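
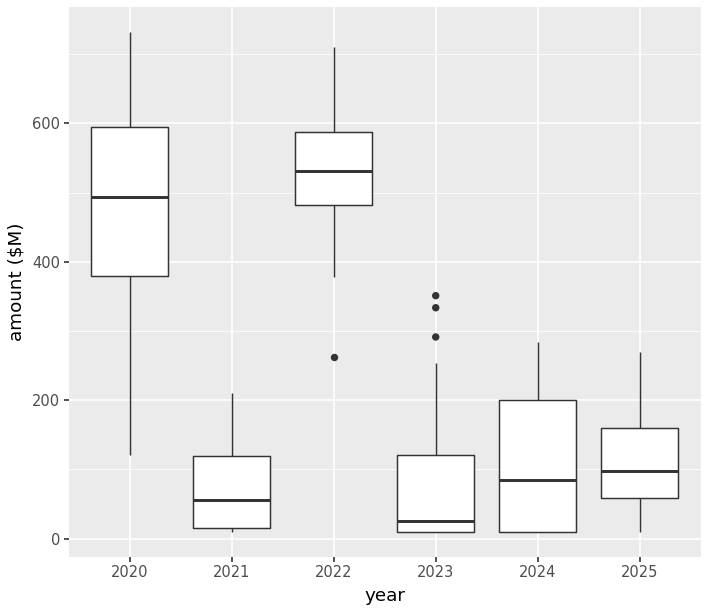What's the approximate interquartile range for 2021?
≈ 100

Q3 ≈ 100, Q1 ≈ 0; IQR ≈ 100.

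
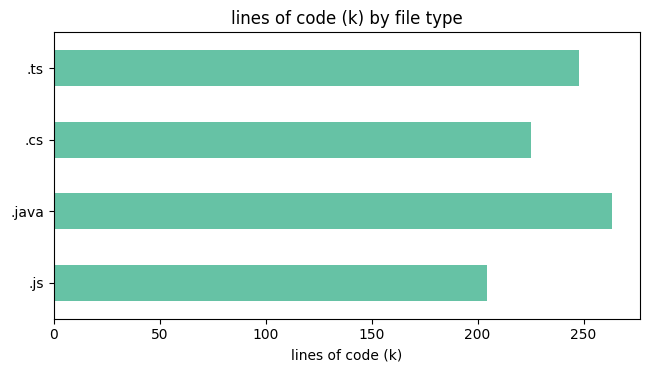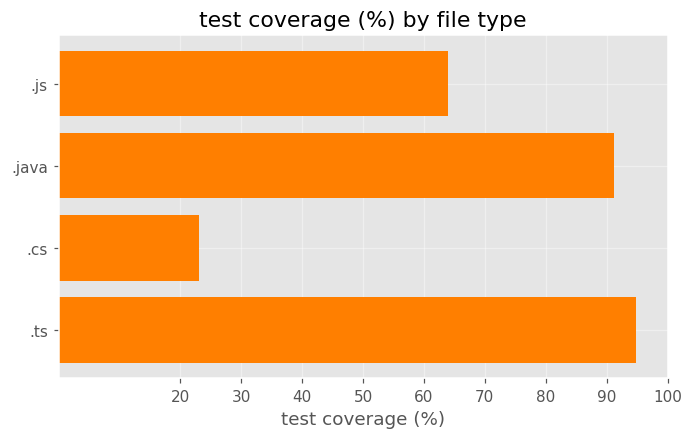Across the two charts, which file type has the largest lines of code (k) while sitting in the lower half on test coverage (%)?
.cs

Chart 2 median test coverage (%) ≈ 80; below-median file types: .js, .cs. Among those, .cs has the highest lines of code (k) (≈ 225).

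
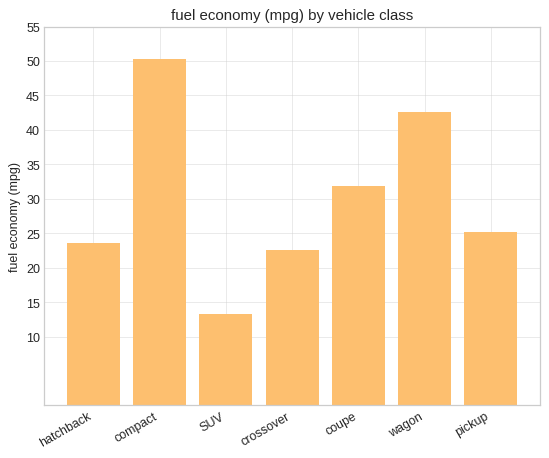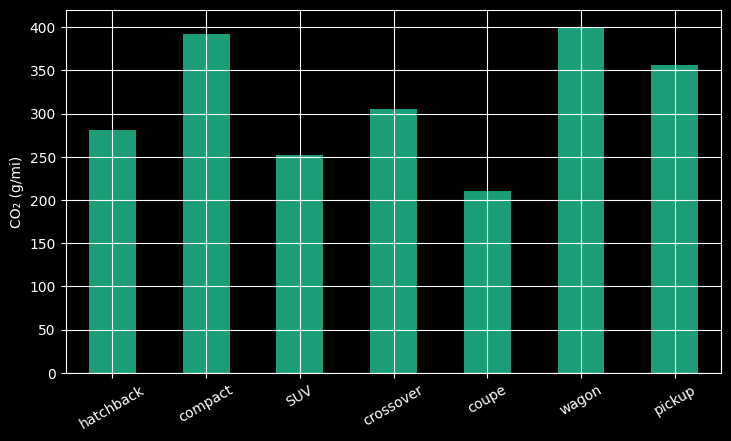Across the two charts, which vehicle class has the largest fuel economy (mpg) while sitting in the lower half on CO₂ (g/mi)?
coupe

Chart 2 median CO₂ (g/mi) ≈ 300; below-median vehicle classes: hatchback, SUV, coupe. Among those, coupe has the highest fuel economy (mpg) (≈ 30).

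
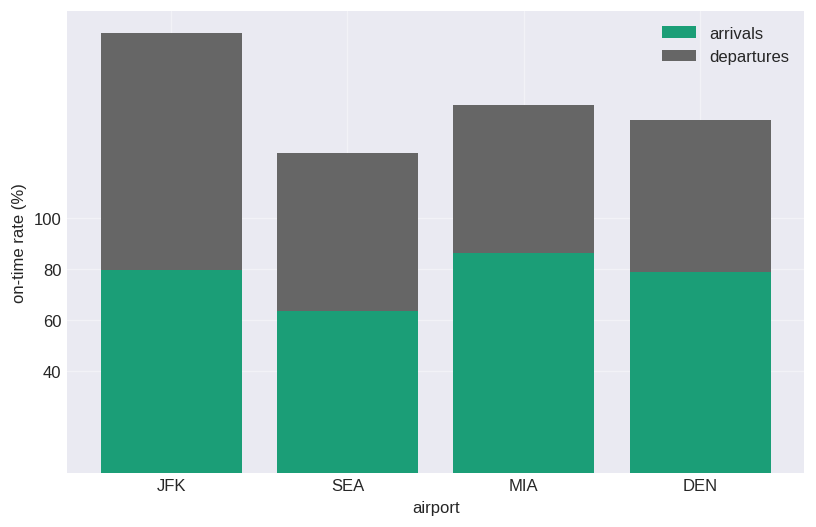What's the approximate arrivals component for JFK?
arrivals top ≈ 80, bottom ≈ 0; segment ≈ 80.

≈ 80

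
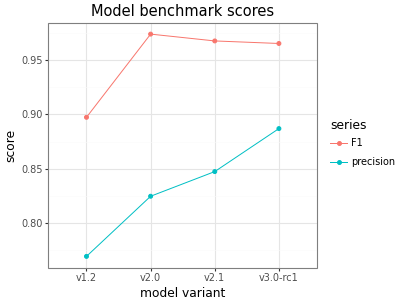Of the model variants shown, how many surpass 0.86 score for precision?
1

Above 0.86: v3.0-rc1.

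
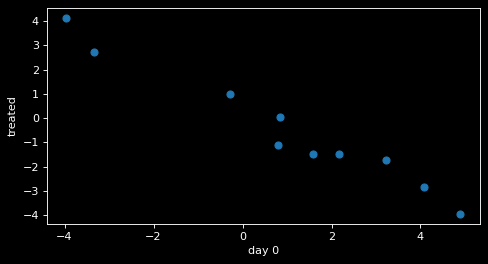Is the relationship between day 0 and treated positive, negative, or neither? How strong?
Points are negatively correlated; strong (|r| ≈ 1.0).

negative, strong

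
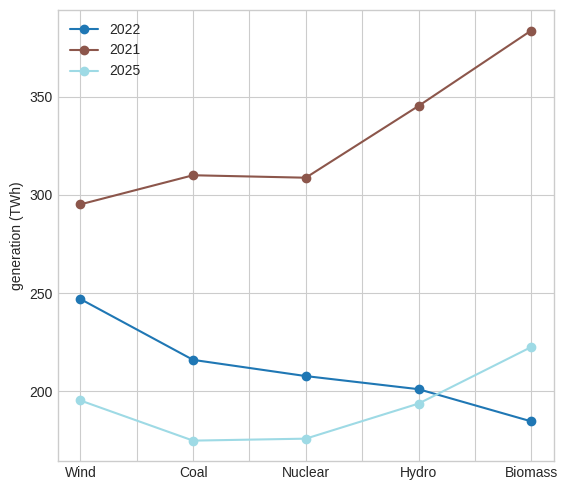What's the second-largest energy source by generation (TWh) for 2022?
Top 3 for 2022: Wind ≈ 240, Coal ≈ 220, Nuclear ≈ 200.

Coal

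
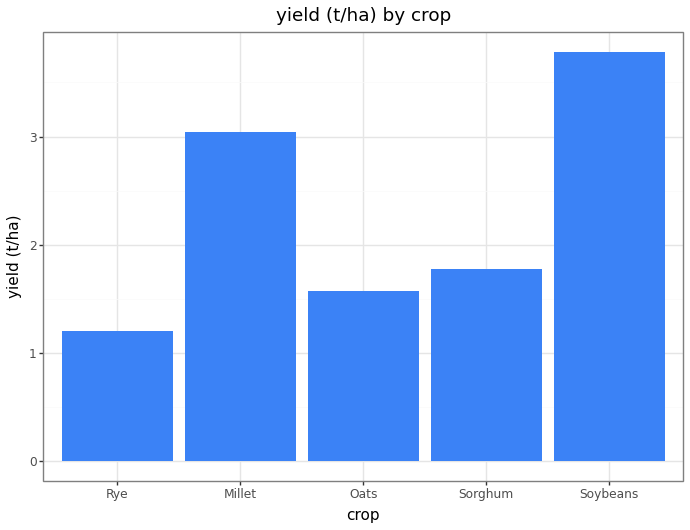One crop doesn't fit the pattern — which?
Soybeans

Soybeans ≈ 4.0; the rest sit between ≈ 1.0 and ≈ 3.0.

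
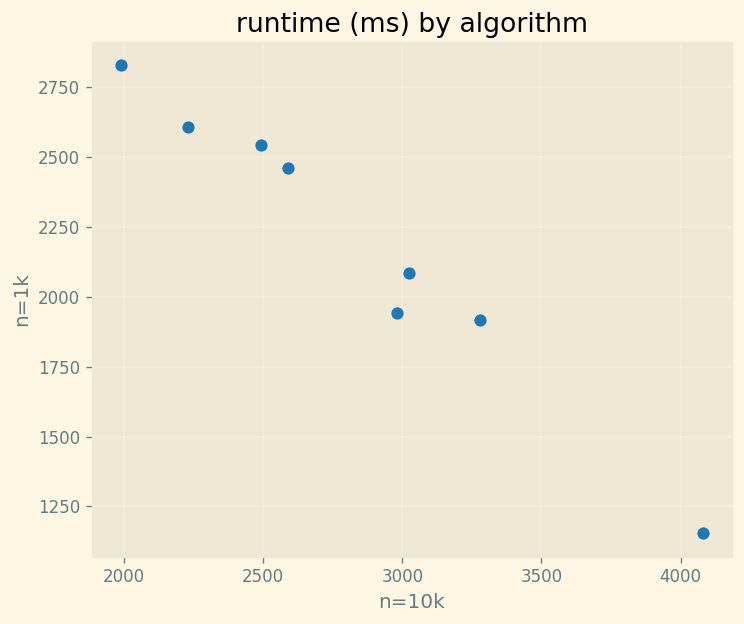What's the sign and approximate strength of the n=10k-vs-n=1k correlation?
Points are negatively correlated; strong (|r| ≈ 1.0).

negative, strong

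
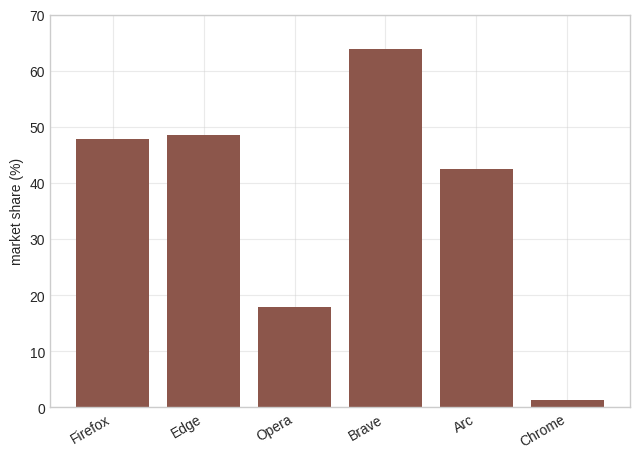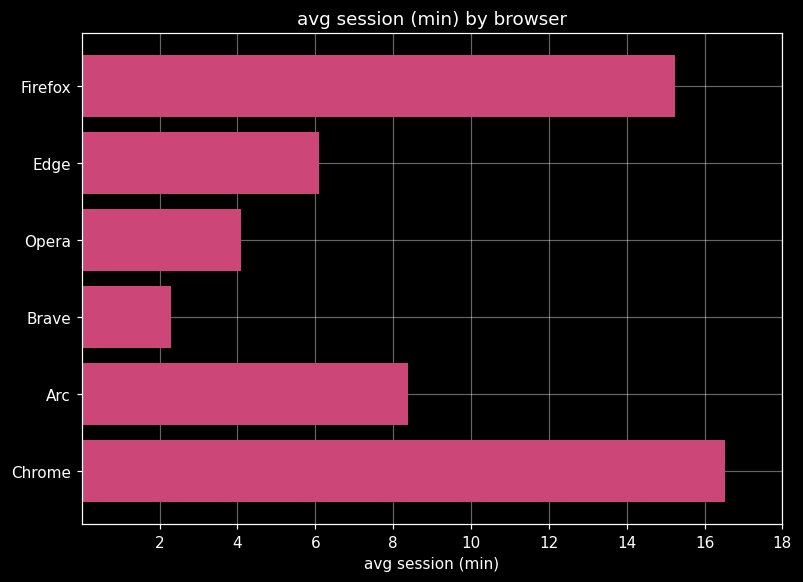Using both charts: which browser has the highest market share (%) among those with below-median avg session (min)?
Brave

Chart 2 median avg session (min) ≈ 8; below-median browsers: Edge, Opera, Brave. Among those, Brave has the highest market share (%) (≈ 60).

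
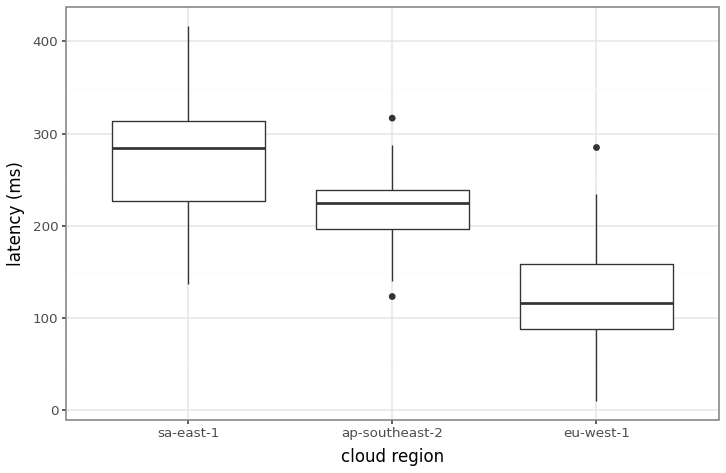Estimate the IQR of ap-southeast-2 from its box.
≈ 40

Q3 ≈ 240, Q1 ≈ 200; IQR ≈ 40.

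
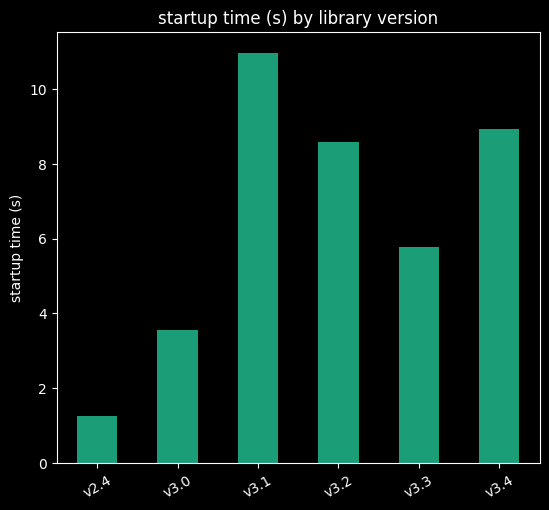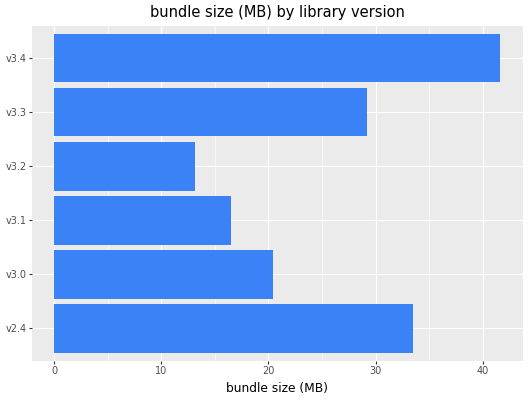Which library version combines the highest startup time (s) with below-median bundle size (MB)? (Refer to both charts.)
Chart 2 median bundle size (MB) ≈ 25; below-median library versions: v3.0, v3.1, v3.2. Among those, v3.1 has the highest startup time (s) (≈ 10).

v3.1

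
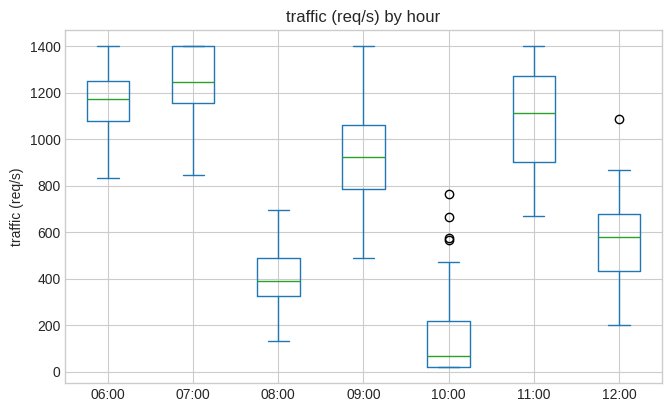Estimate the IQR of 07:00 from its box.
Q3 ≈ 1400, Q1 ≈ 1200; IQR ≈ 200.

≈ 200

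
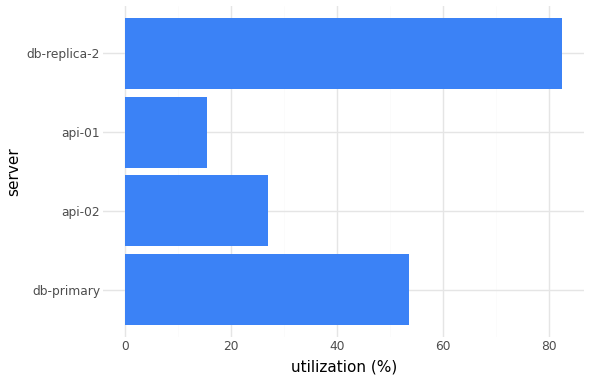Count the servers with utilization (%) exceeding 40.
Above 40: db-primary, db-replica-2.

2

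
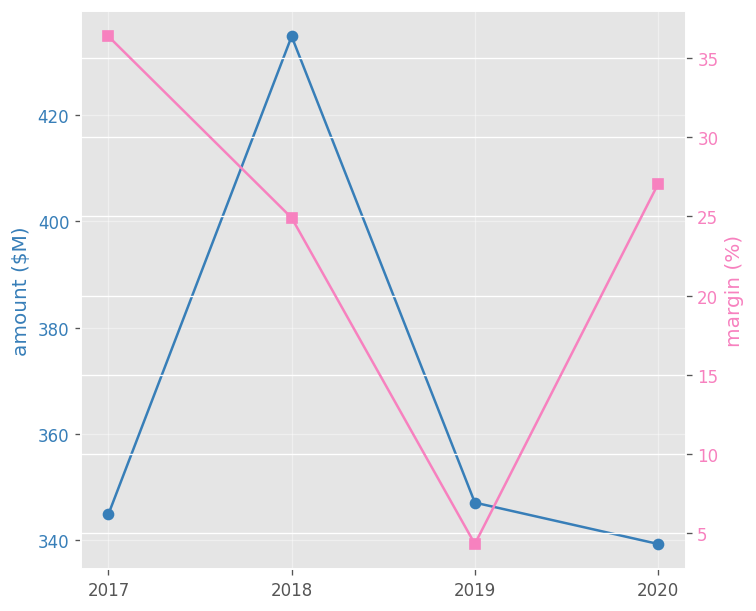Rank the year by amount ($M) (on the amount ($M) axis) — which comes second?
2019

Top 3 (on the amount ($M) axis): 2018 ≈ 430, 2019 ≈ 350, 2017 ≈ 340.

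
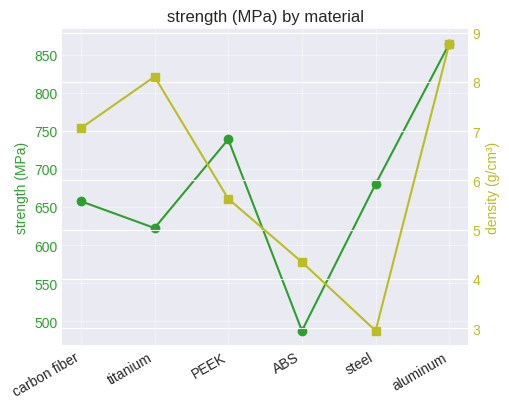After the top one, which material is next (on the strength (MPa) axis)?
PEEK

Top 3 (on the strength (MPa) axis): aluminum ≈ 850, PEEK ≈ 750, steel ≈ 700.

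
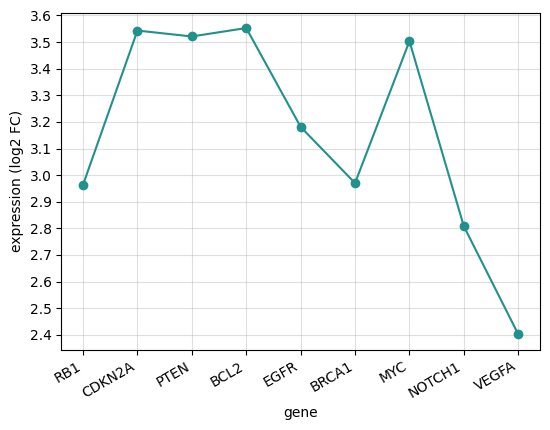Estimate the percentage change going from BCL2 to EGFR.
≈ -11.1%

BCL2 ≈ 3.6, EGFR ≈ 3.2; (3.2 − 3.6) / 3.6 ≈ -11.1%.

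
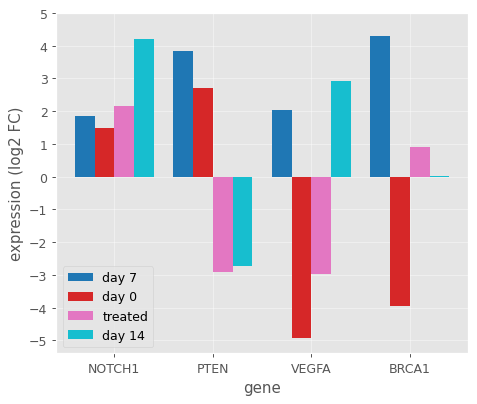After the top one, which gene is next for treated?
BRCA1

Top 3 for treated: NOTCH1 ≈ 2, BRCA1 ≈ 1, PTEN ≈ -3.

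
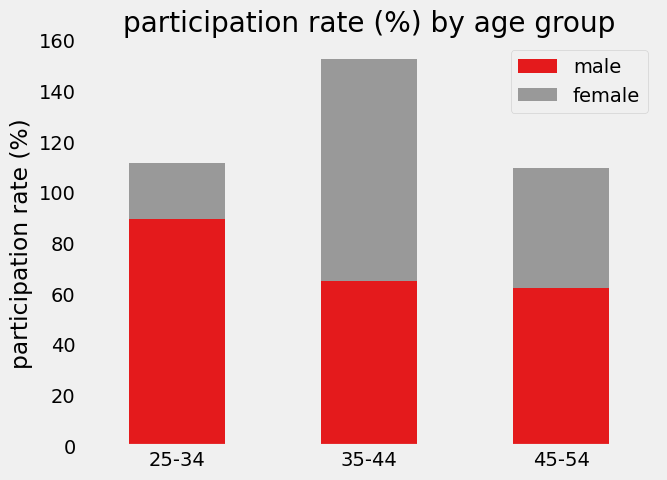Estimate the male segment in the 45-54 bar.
male top ≈ 60, bottom ≈ 0; segment ≈ 60.

≈ 60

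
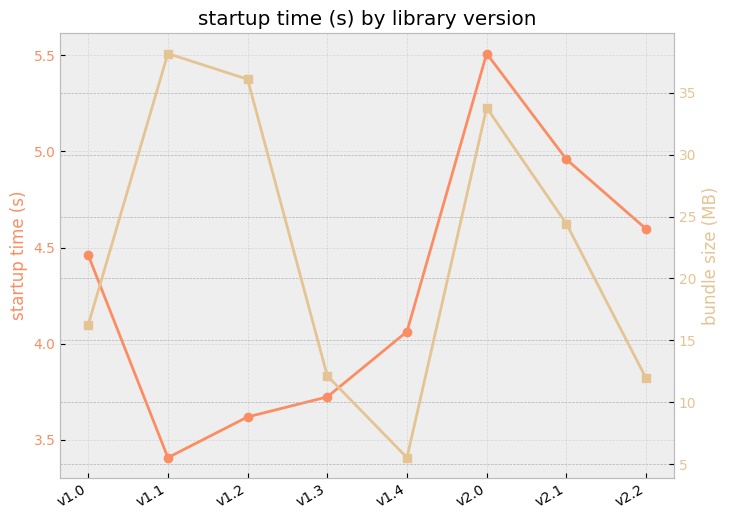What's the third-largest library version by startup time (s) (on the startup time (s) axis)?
v2.2

Top 4 (on the startup time (s) axis): v2.0 ≈ 5.6, v2.1 ≈ 5.0, v2.2 ≈ 4.6, v1.0 ≈ 4.4.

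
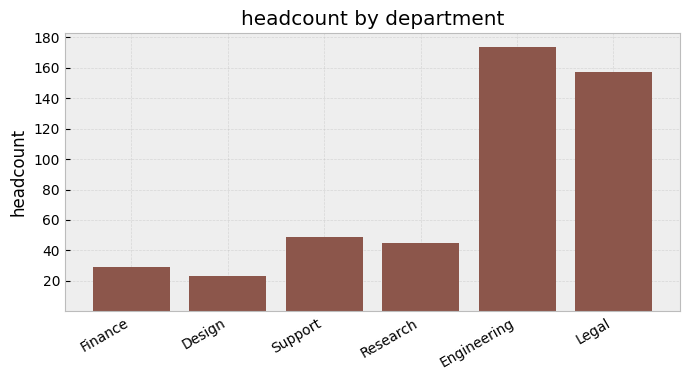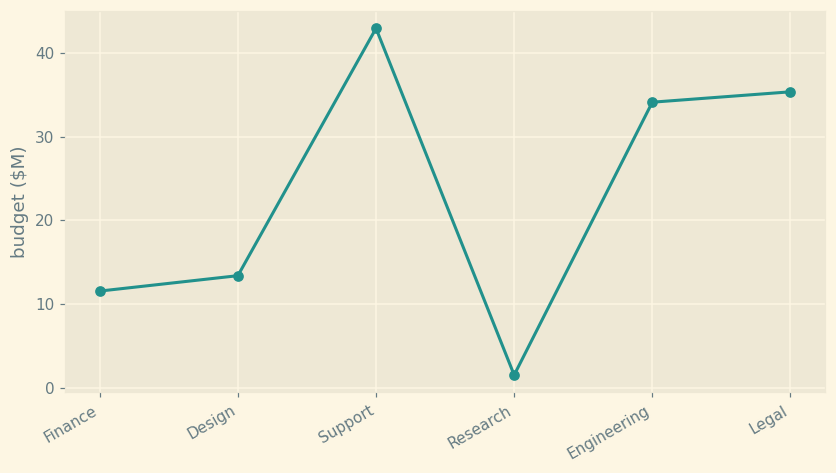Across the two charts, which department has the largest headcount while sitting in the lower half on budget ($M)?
Research

Chart 2 median budget ($M) ≈ 25; below-median departments: Finance, Design, Research. Among those, Research has the highest headcount (≈ 40).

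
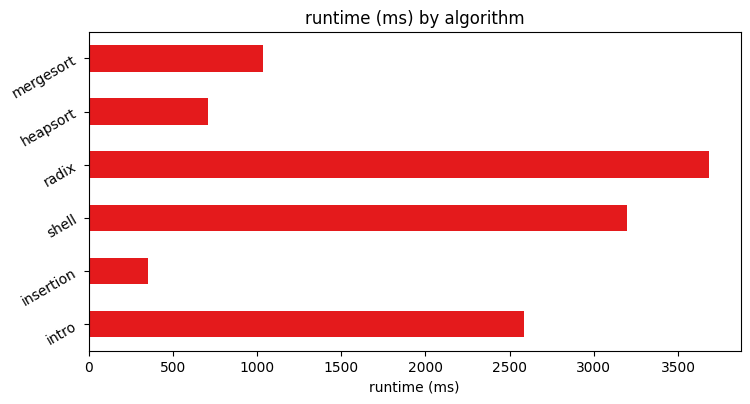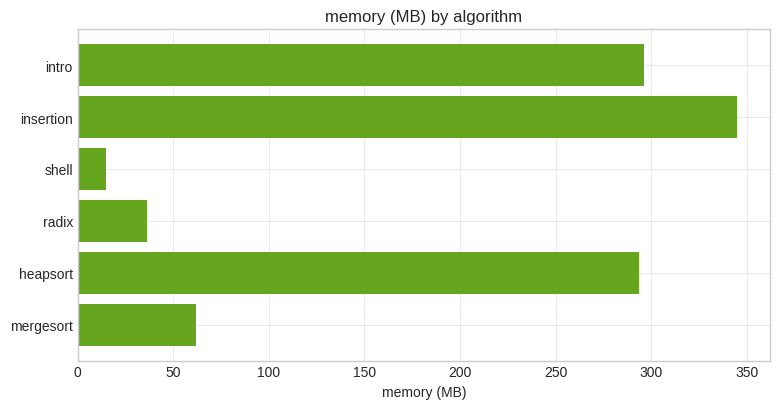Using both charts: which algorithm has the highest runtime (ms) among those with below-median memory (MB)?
Chart 2 median memory (MB) ≈ 200; below-median algorithms: shell, radix, mergesort. Among those, radix has the highest runtime (ms) (≈ 3500).

radix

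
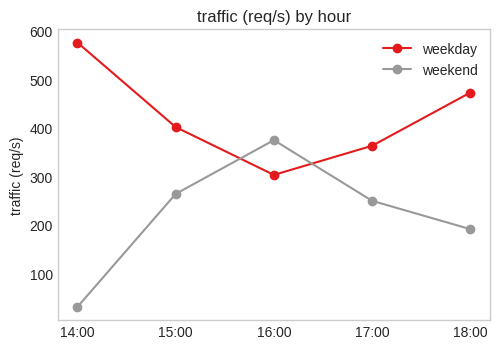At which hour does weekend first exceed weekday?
16:00

15:00: weekend ≈ 250 vs weekday ≈ 400 (not yet); 16:00: weekend ≈ 350 vs weekday ≈ 300 (first crossover).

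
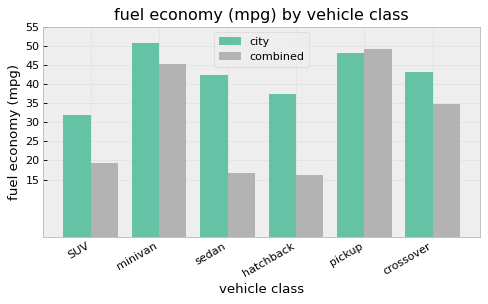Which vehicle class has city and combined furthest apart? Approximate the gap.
sedan: city ≈ 40, combined ≈ 15 → gap ≈ 25. Next-largest (hatchback) is only ≈ 20.

sedan, ≈ 25 mpg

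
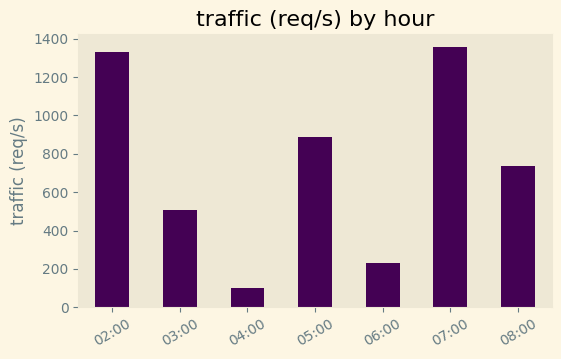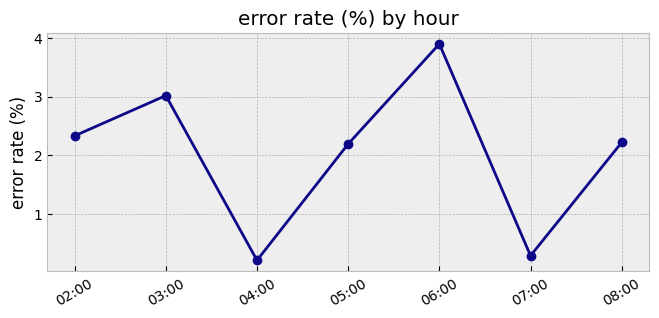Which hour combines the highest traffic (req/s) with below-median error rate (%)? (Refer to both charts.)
07:00

Chart 2 median error rate (%) ≈ 2; below-median hours: 04:00, 05:00, 07:00. Among those, 07:00 has the highest traffic (req/s) (≈ 1400).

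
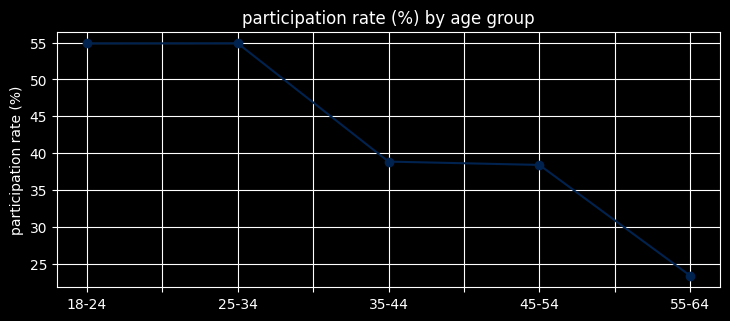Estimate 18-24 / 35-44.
≈ 1.38×

18-24 ≈ 55, 35-44 ≈ 40; 55/40 ≈ 1.38.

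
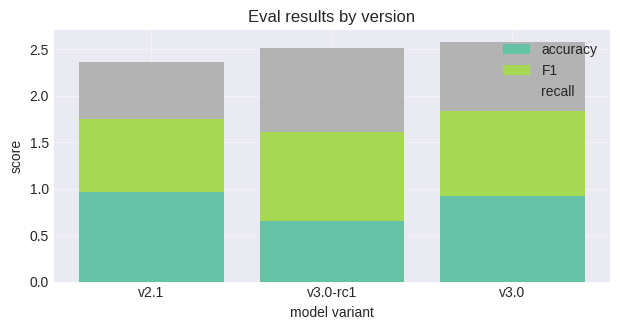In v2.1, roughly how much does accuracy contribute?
accuracy top ≈ 1.0, bottom ≈ 0.0; segment ≈ 1.0.

≈ 1.0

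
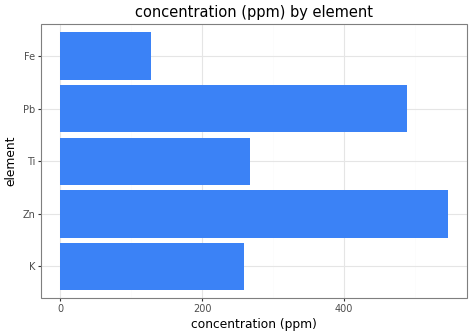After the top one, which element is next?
Top 3: Zn ≈ 550, Pb ≈ 500, Ti ≈ 250.

Pb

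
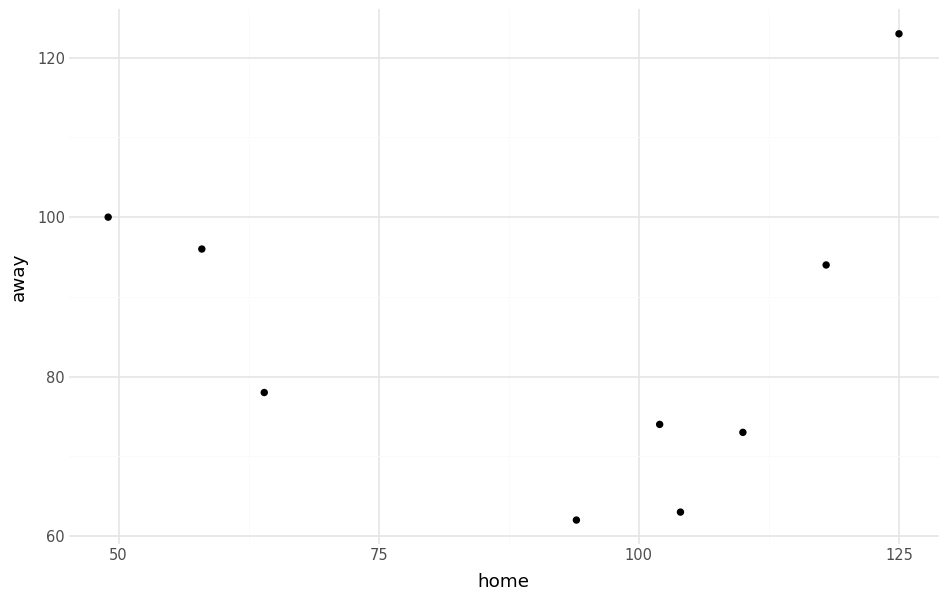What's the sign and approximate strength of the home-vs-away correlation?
Points are roughly uncorrelated; weak (|r| ≈ 0.0).

no clear correlation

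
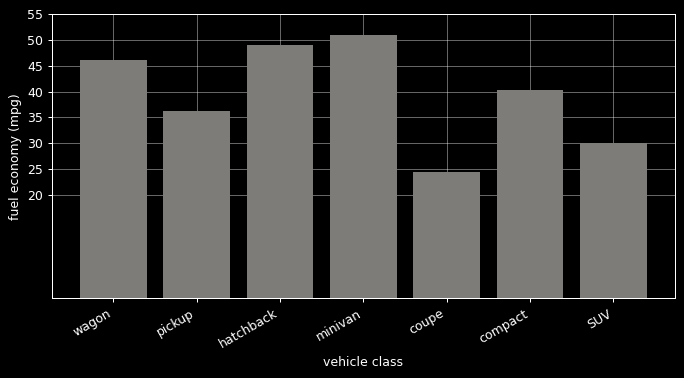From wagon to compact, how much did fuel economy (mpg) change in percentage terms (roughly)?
wagon ≈ 45, compact ≈ 40; (40 − 45) / 45 ≈ -11.1%.

≈ -11.1%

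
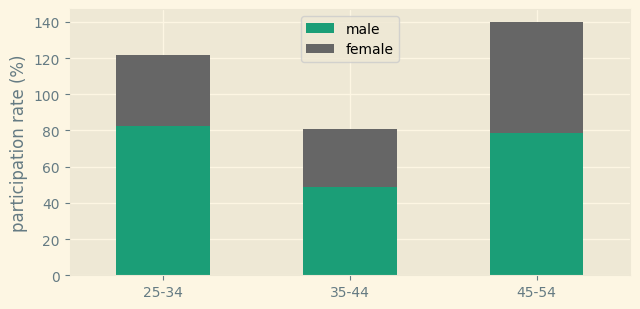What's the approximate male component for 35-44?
≈ 40

male top ≈ 40, bottom ≈ 0; segment ≈ 40.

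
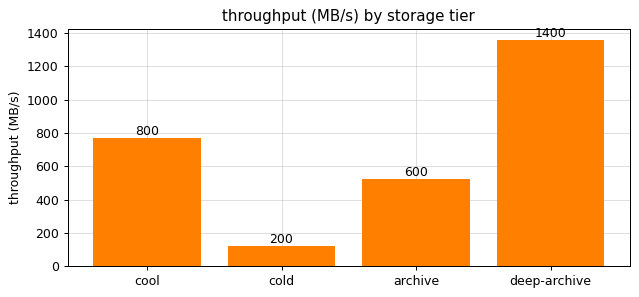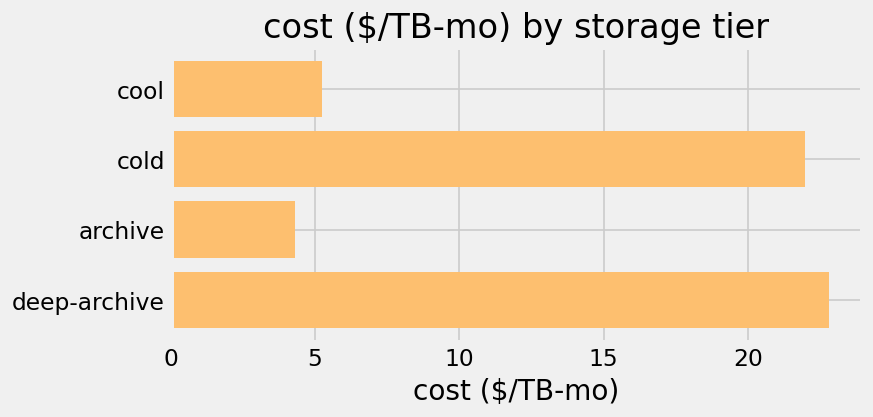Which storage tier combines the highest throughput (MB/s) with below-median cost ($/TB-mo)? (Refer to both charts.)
Chart 2 median cost ($/TB-mo) ≈ 15; below-median storage tiers: cool, archive. Among those, cool has the highest throughput (MB/s) (≈ 800).

cool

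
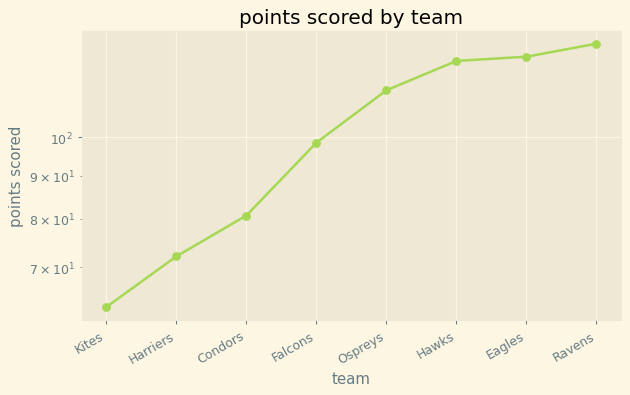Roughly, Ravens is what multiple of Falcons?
Ravens ≈ 130, Falcons ≈ 100; 130/100 ≈ 1.3.

≈ 1.3×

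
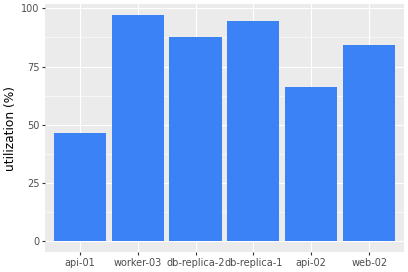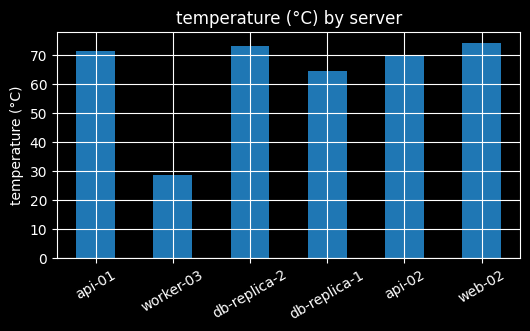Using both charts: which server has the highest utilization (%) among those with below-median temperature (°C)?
Chart 2 median temperature (°C) ≈ 70; below-median servers: worker-03, db-replica-1, api-02. Among those, worker-03 has the highest utilization (%) (≈ 100).

worker-03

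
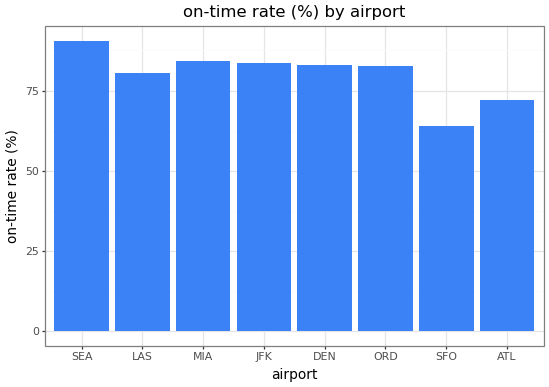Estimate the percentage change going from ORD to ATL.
≈ -12.5%

ORD ≈ 80, ATL ≈ 70; (70 − 80) / 80 ≈ -12.5%.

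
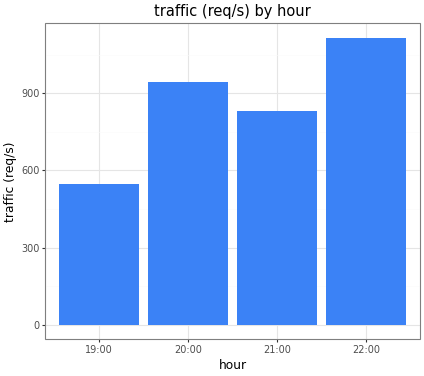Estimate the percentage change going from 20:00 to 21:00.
20:00 ≈ 900, 21:00 ≈ 800; (800 − 900) / 900 ≈ -11.1%.

≈ -11.1%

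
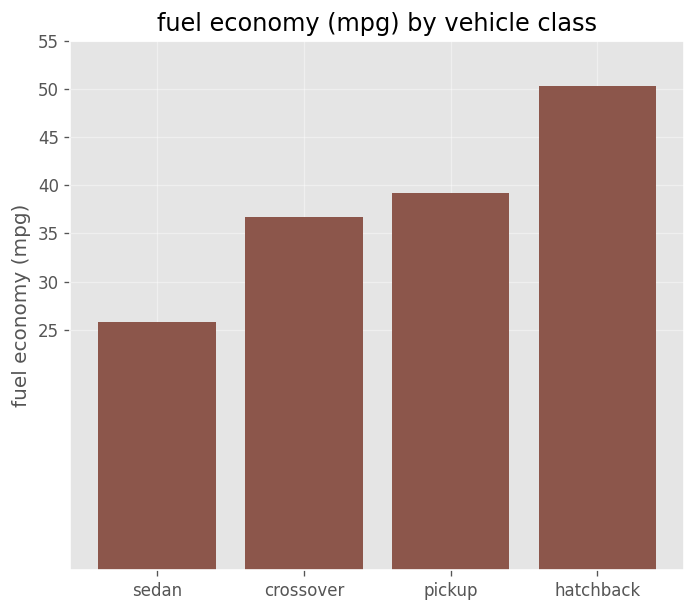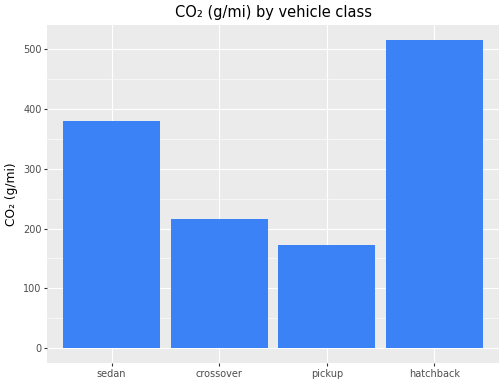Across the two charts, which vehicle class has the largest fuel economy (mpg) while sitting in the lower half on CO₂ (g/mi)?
Chart 2 median CO₂ (g/mi) ≈ 300; below-median vehicle classes: crossover, pickup. Among those, pickup has the highest fuel economy (mpg) (≈ 40).

pickup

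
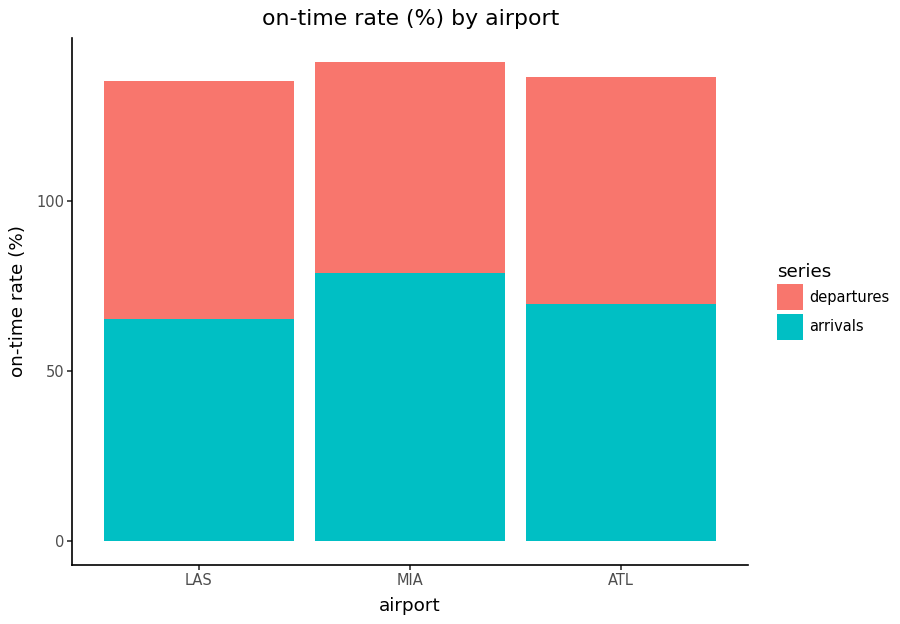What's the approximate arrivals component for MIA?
arrivals top ≈ 80, bottom ≈ 0; segment ≈ 80.

≈ 80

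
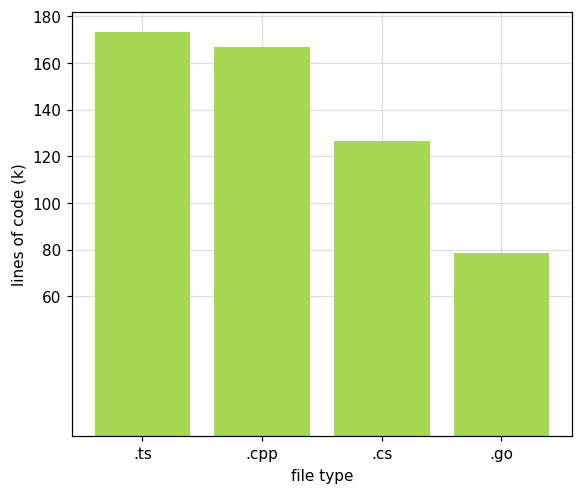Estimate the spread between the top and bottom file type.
Max .ts ≈ 180, min .go ≈ 80; range ≈ 100.

≈ 100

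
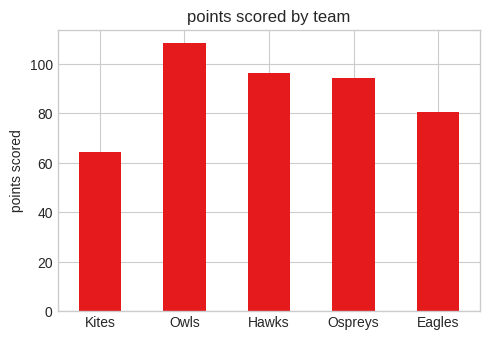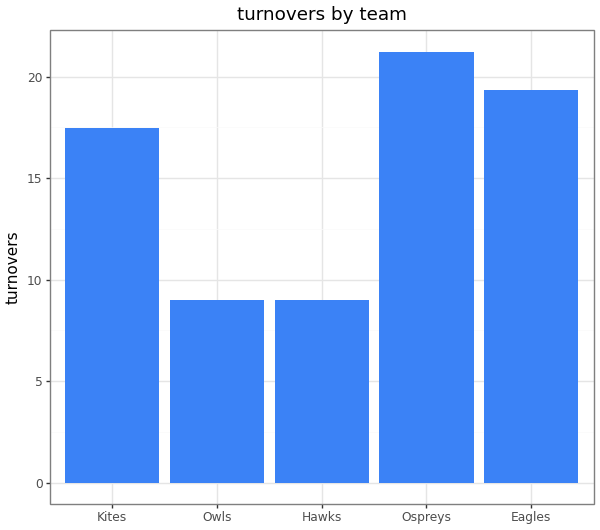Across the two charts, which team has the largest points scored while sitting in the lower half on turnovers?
Owls

Chart 2 median turnovers ≈ 18; below-median teams: Owls, Hawks. Among those, Owls has the highest points scored (≈ 110).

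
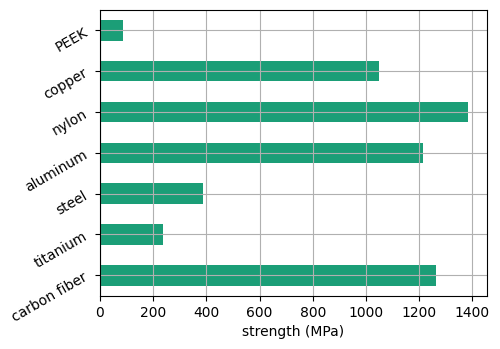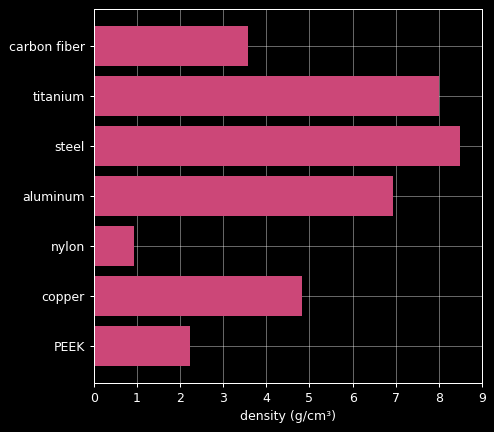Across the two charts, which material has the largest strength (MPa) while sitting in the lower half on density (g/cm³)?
nylon

Chart 2 median density (g/cm³) ≈ 5; below-median materials: carbon fiber, nylon, PEEK. Among those, nylon has the highest strength (MPa) (≈ 1400).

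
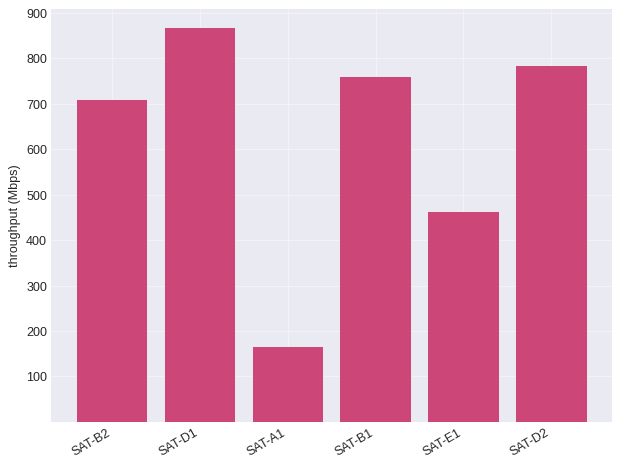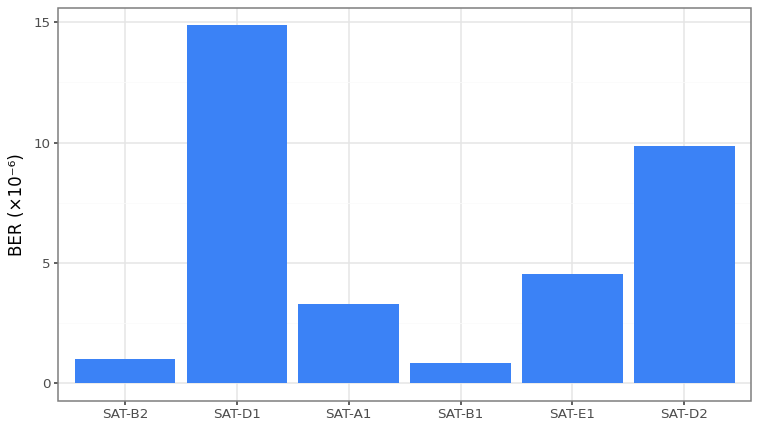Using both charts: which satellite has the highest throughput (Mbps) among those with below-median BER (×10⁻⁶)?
Chart 2 median BER (×10⁻⁶) ≈ 4; below-median satellites: SAT-B2, SAT-A1, SAT-B1. Among those, SAT-B1 has the highest throughput (Mbps) (≈ 800).

SAT-B1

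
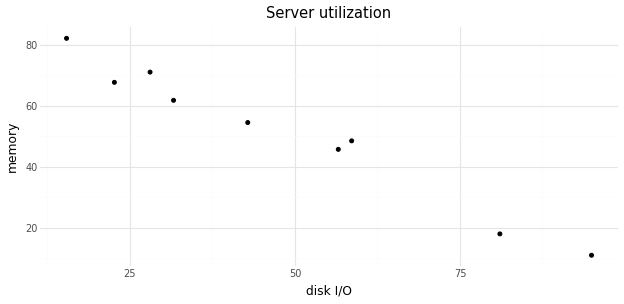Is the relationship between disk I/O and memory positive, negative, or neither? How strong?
negative, strong

Points are negatively correlated; strong (|r| ≈ 1.0).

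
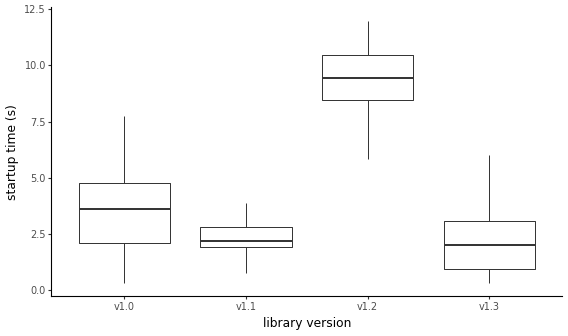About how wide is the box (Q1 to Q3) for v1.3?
Q3 ≈ 3, Q1 ≈ 1; IQR ≈ 2.

≈ 2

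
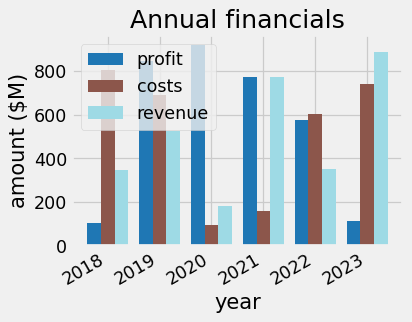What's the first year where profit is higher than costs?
2019

2018: profit ≈ 100 vs costs ≈ 800 (not yet); 2019: profit ≈ 800 vs costs ≈ 700 (first crossover).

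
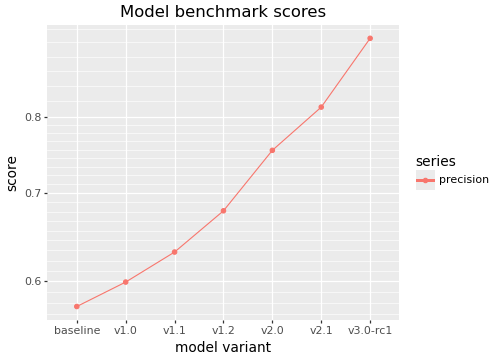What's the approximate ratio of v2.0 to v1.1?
v2.0 ≈ 0.75, v1.1 ≈ 0.65; 0.75/0.65 ≈ 1.15.

≈ 1.15×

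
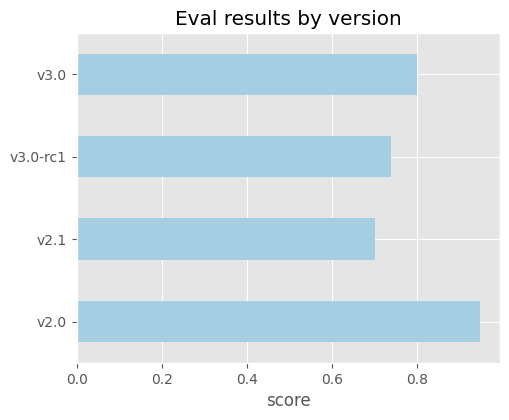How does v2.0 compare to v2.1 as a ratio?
v2.0 ≈ 0.9, v2.1 ≈ 0.7; 0.9/0.7 ≈ 1.29.

≈ 1.29×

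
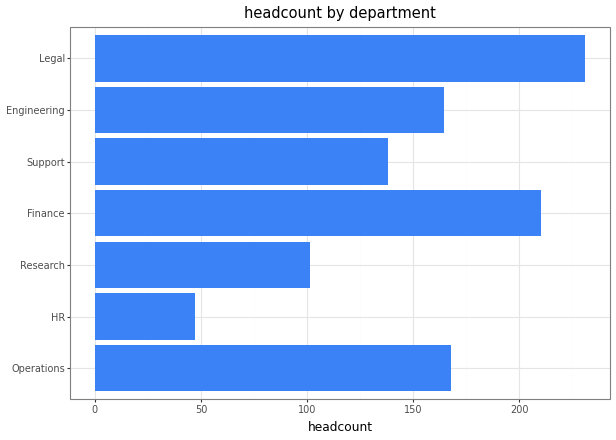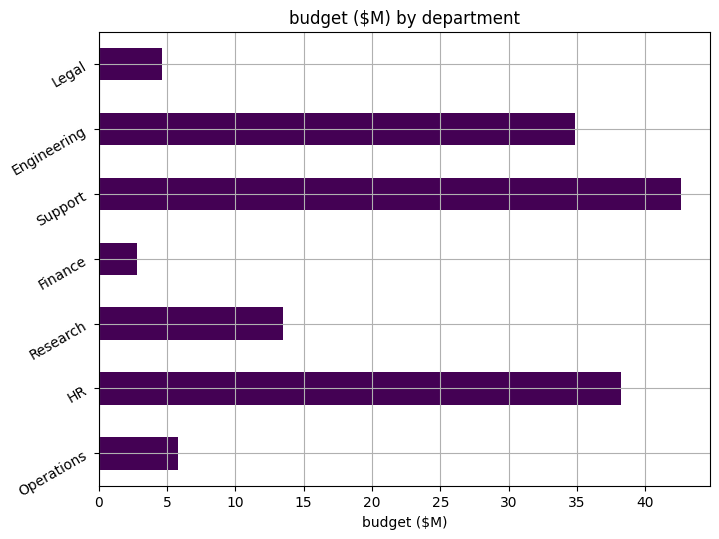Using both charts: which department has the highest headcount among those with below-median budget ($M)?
Legal

Chart 2 median budget ($M) ≈ 15; below-median departments: Operations, Finance, Legal. Among those, Legal has the highest headcount (≈ 225).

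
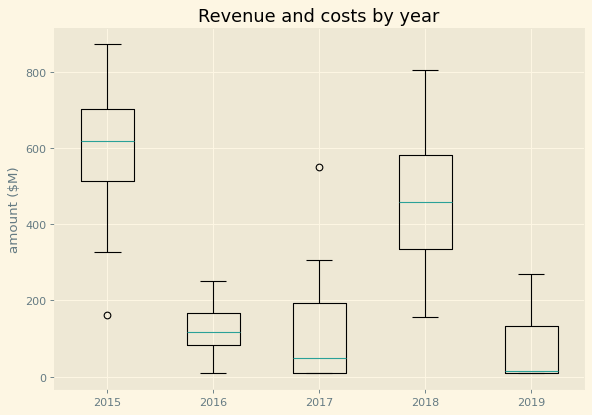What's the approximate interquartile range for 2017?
≈ 200

Q3 ≈ 200, Q1 ≈ 0; IQR ≈ 200.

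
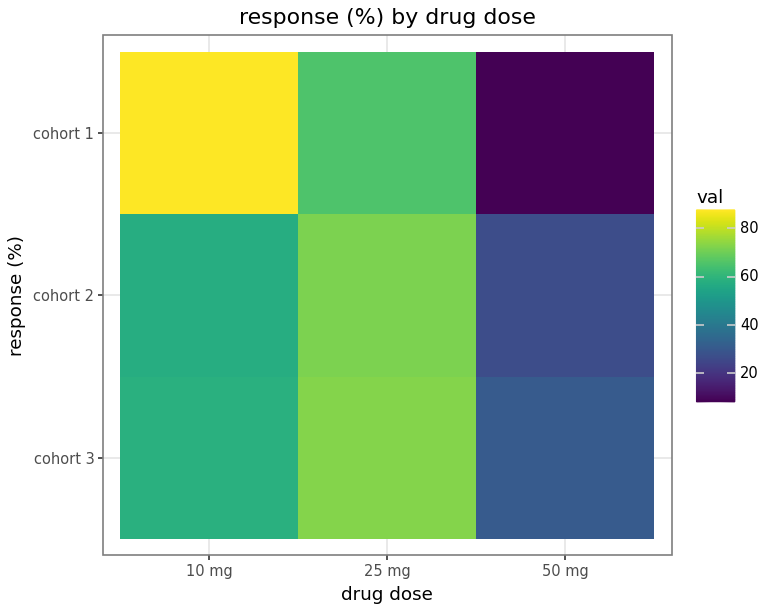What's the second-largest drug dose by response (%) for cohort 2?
Top 3 for cohort 2: 25 mg ≈ 70, 10 mg ≈ 60, 50 mg ≈ 30.

10 mg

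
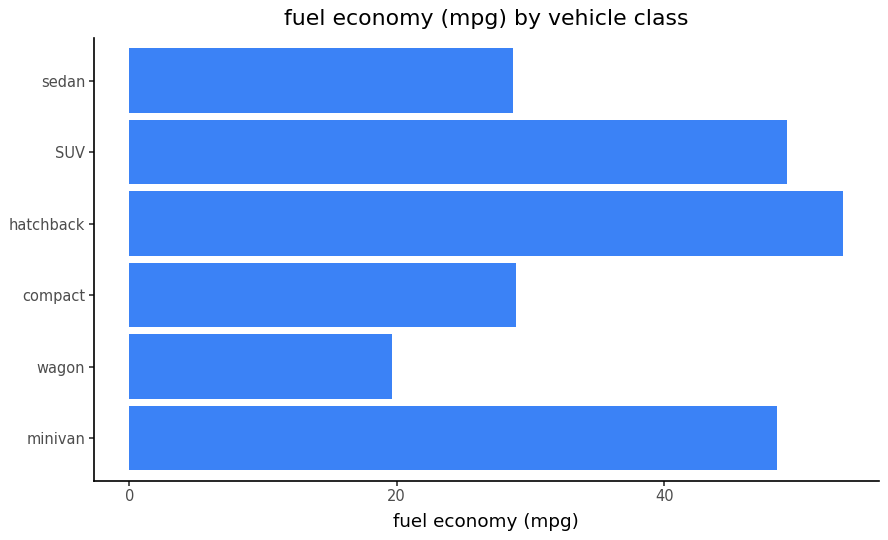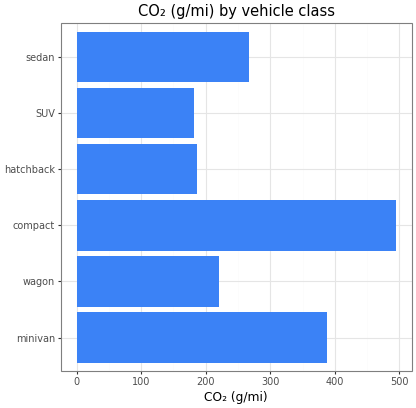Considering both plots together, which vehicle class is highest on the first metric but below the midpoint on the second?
Chart 2 median CO₂ (g/mi) ≈ 250; below-median vehicle classes: wagon, hatchback, SUV. Among those, hatchback has the highest fuel economy (mpg) (≈ 55).

hatchback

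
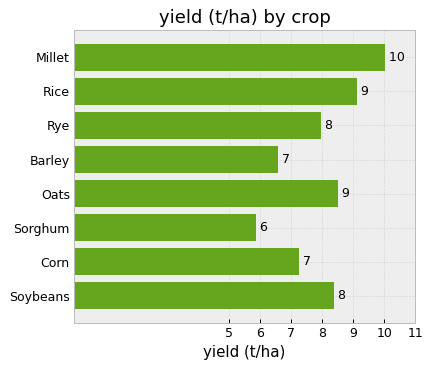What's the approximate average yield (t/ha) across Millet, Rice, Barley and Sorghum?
(10 + 9 + 7 + 6) / 4 ≈ 8.

≈ 8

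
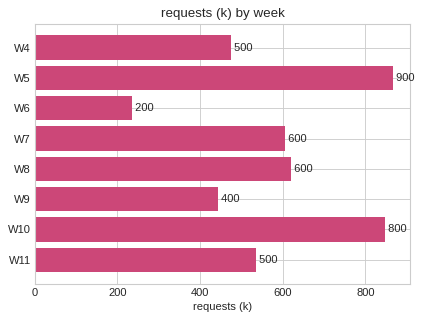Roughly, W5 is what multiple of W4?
≈ 1.8×

W5 ≈ 900, W4 ≈ 500; 900/500 ≈ 1.8.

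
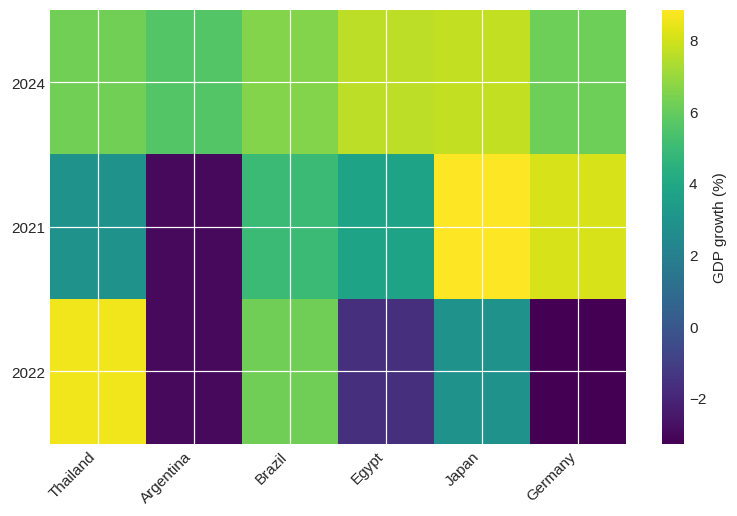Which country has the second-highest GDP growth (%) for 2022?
Top 3 for 2022: Thailand ≈ 8, Brazil ≈ 6, Japan ≈ 2.

Brazil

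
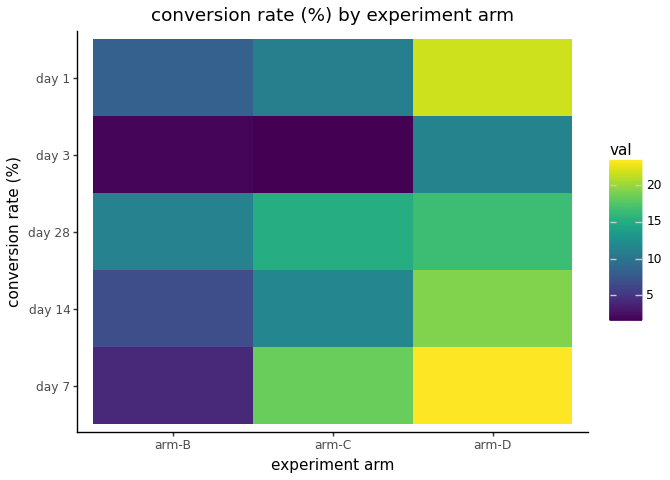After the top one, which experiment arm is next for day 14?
Top 3 for day 14: arm-D ≈ 20, arm-C ≈ 12, arm-B ≈ 6.

arm-C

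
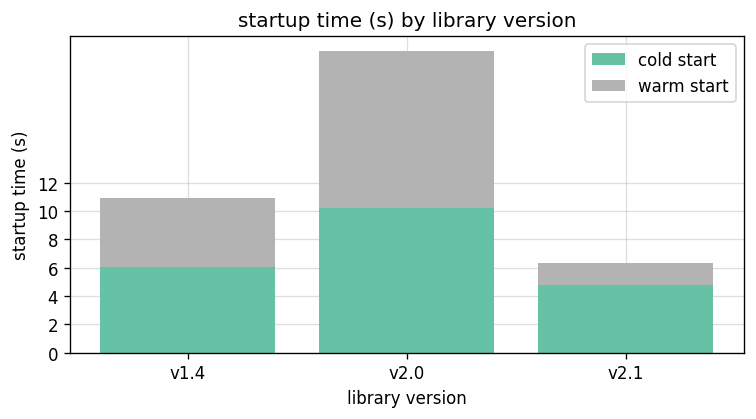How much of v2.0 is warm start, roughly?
warm start top ≈ 22, bottom ≈ 10; segment ≈ 12.

≈ 12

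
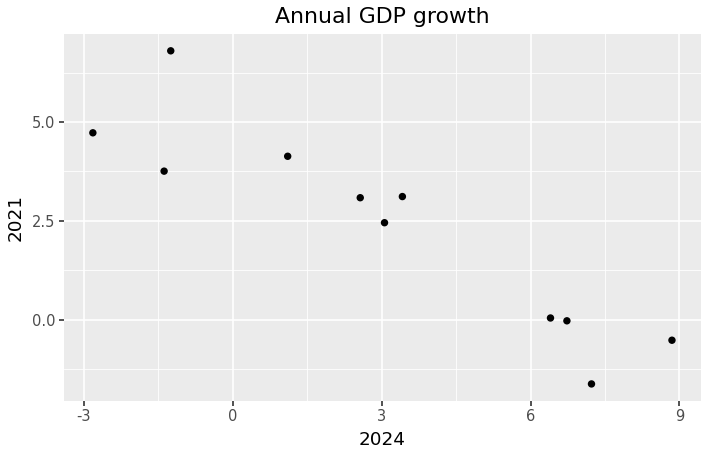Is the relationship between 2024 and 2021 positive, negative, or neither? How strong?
Points are negatively correlated; strong (|r| ≈ 0.9).

negative, strong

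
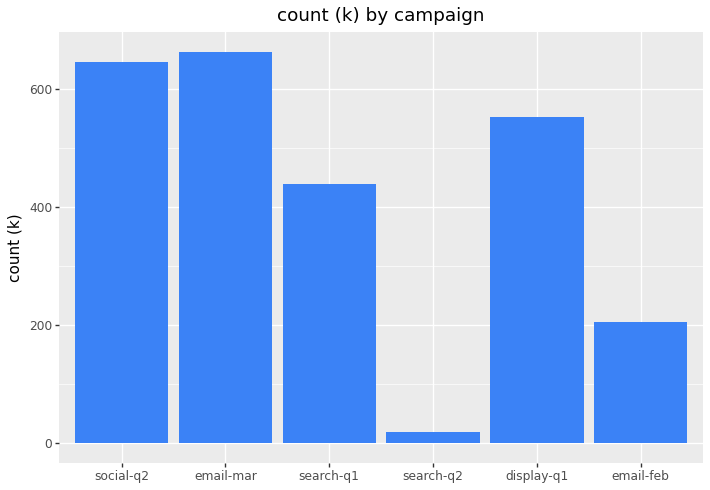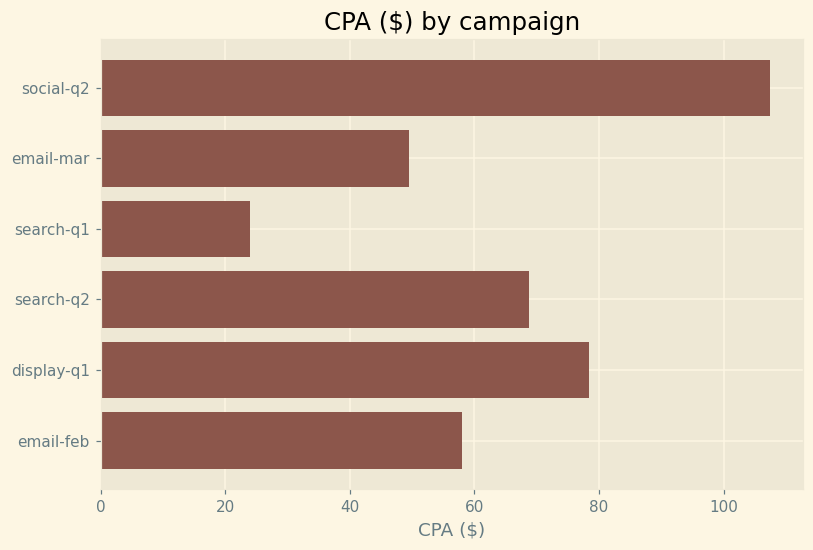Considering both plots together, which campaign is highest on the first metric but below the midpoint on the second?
Chart 2 median CPA ($) ≈ 60; below-median campaigns: email-mar, search-q1, email-feb. Among those, email-mar has the highest count (k) (≈ 700).

email-mar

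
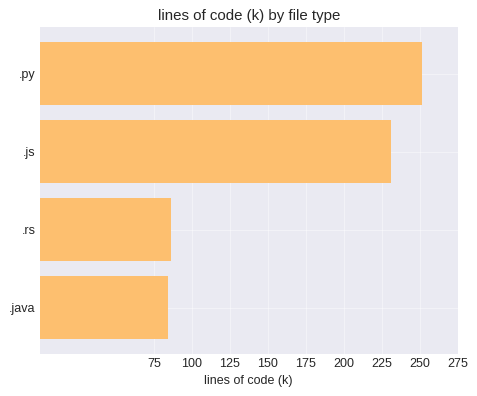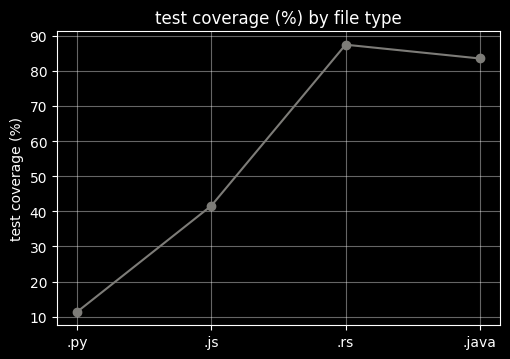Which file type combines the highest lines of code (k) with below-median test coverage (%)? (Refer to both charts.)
Chart 2 median test coverage (%) ≈ 60; below-median file types: .py, .js. Among those, .py has the highest lines of code (k) (≈ 250).

.py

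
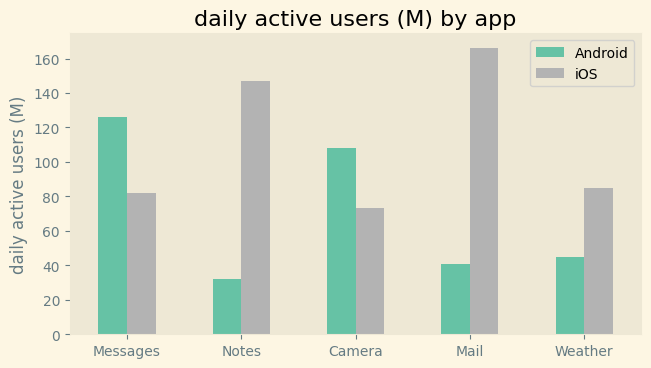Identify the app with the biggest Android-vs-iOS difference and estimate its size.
Mail, ≈ 120 M

Mail: Android ≈ 40, iOS ≈ 160 → gap ≈ 120. Next-largest (Notes) is only ≈ 100.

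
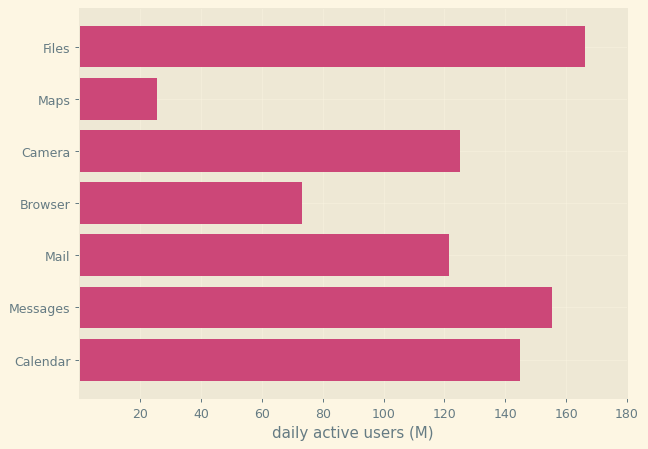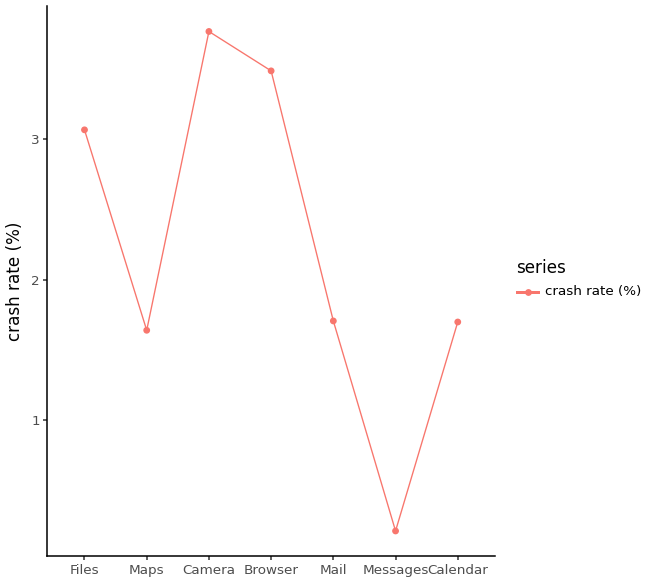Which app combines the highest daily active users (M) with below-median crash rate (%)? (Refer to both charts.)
Chart 2 median crash rate (%) ≈ 1.5; below-median apps: Maps, Messages, Calendar. Among those, Messages has the highest daily active users (M) (≈ 160).

Messages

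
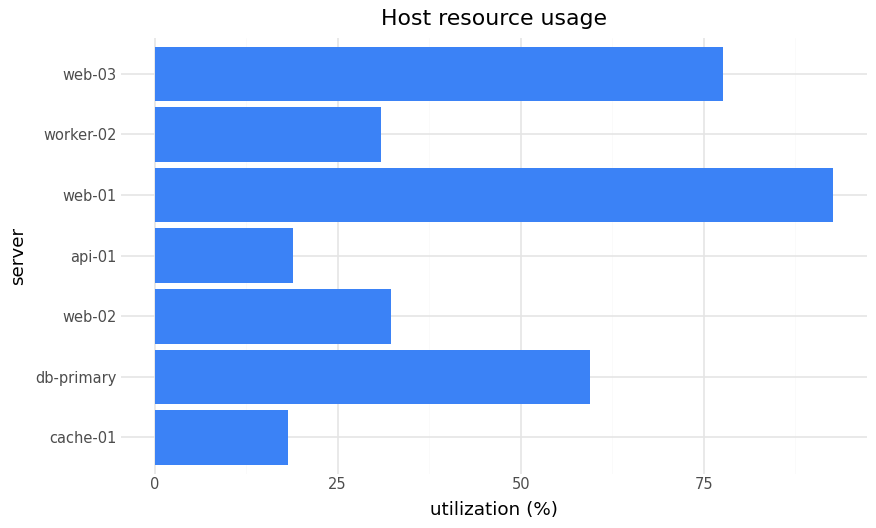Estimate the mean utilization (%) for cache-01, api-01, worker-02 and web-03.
≈ 38

(20 + 20 + 30 + 80) / 4 ≈ 38.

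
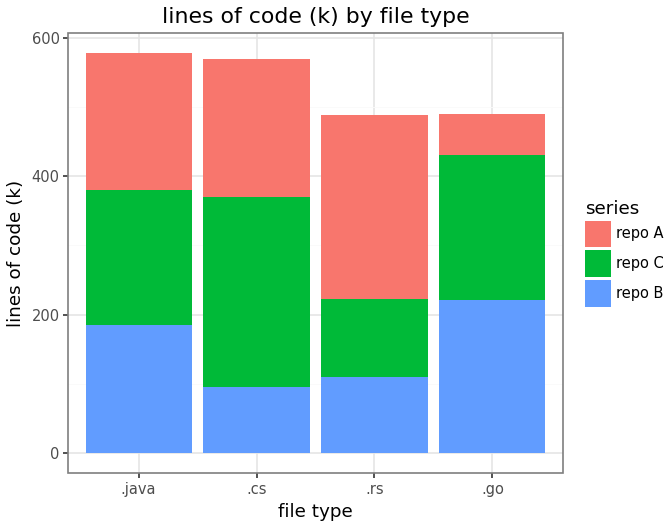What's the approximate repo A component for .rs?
≈ 300

repo A top ≈ 500, bottom ≈ 200; segment ≈ 300.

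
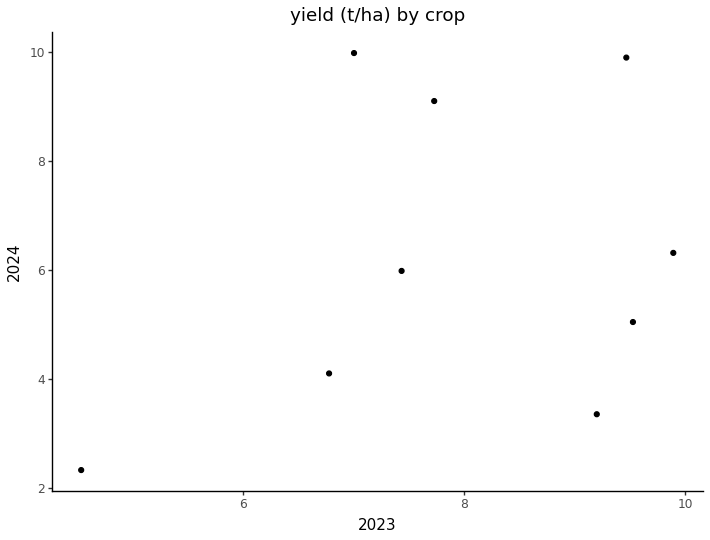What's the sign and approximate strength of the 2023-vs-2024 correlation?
Points are positively correlated; weak (|r| ≈ 0.3).

positive, weak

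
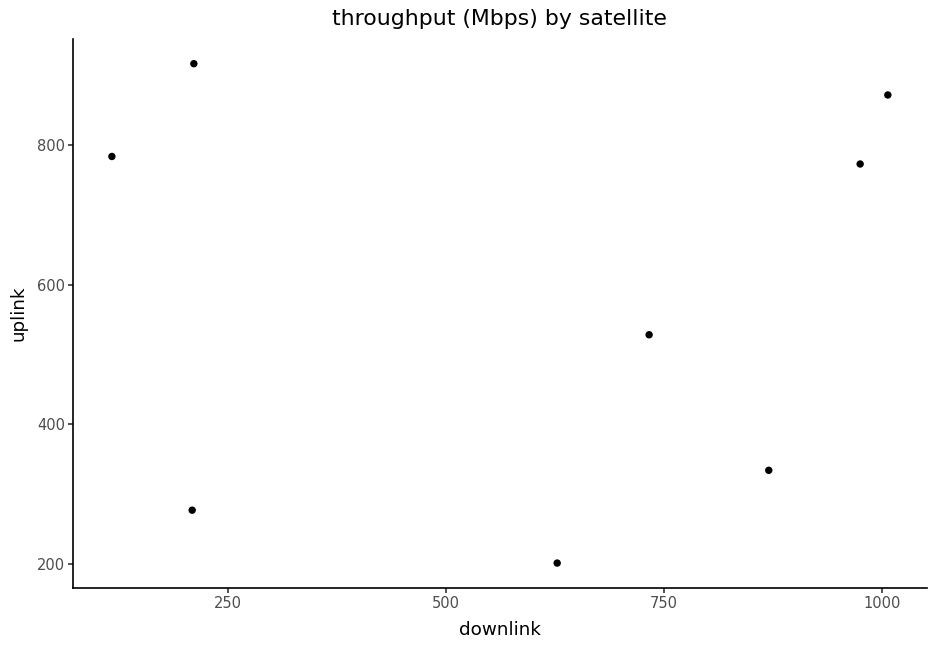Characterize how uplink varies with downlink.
no clear correlation

Points are roughly uncorrelated; weak (|r| ≈ 0.0).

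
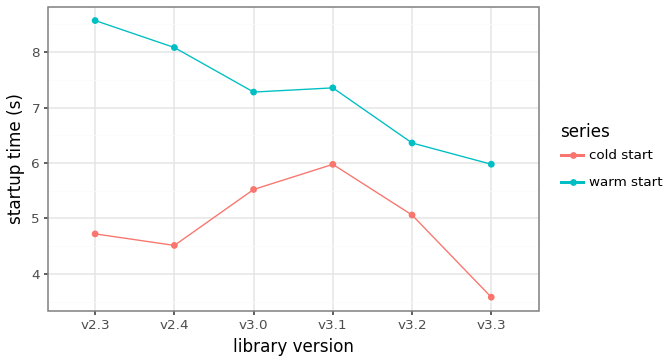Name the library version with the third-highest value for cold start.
Top 4 for cold start: v3.1 ≈ 6.0, v3.0 ≈ 5.5, v3.2 ≈ 5.0, v2.3 ≈ 4.5.

v3.2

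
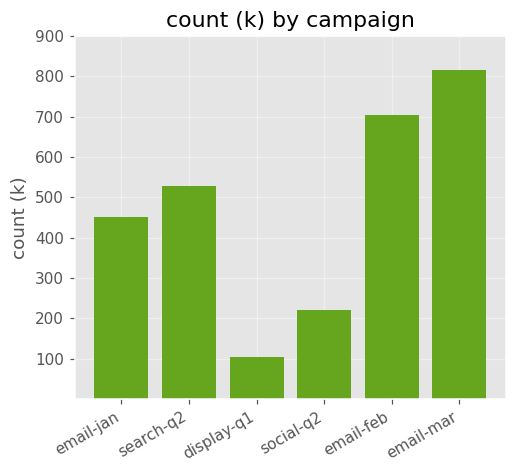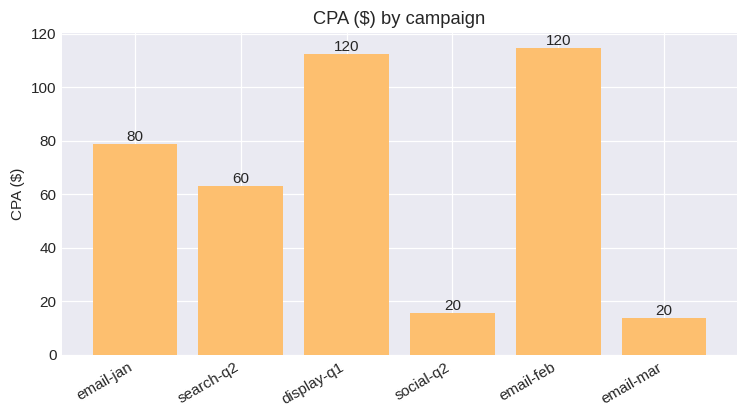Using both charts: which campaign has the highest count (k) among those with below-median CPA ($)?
Chart 2 median CPA ($) ≈ 80; below-median campaigns: search-q2, social-q2, email-mar. Among those, email-mar has the highest count (k) (≈ 800).

email-mar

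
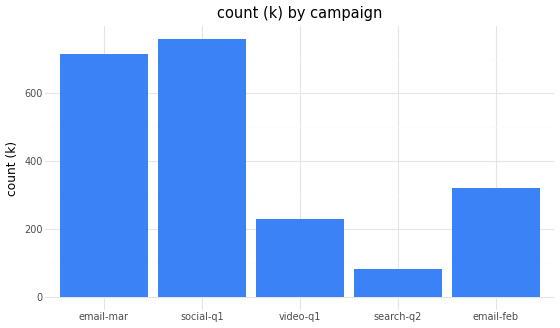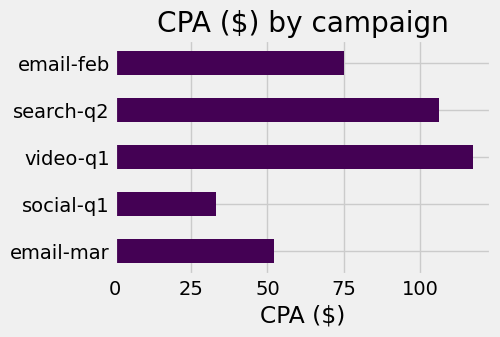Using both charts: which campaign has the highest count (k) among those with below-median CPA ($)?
social-q1

Chart 2 median CPA ($) ≈ 80; below-median campaigns: email-mar, social-q1. Among those, social-q1 has the highest count (k) (≈ 800).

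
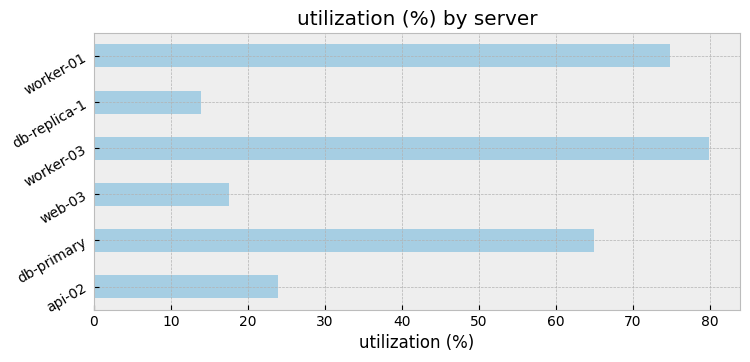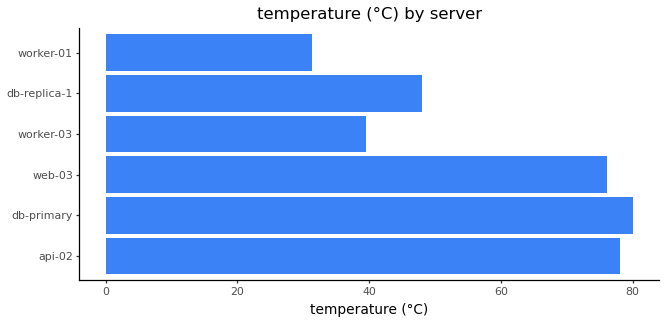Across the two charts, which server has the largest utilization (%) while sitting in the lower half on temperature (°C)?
Chart 2 median temperature (°C) ≈ 60; below-median servers: worker-03, db-replica-1, worker-01. Among those, worker-03 has the highest utilization (%) (≈ 80).

worker-03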